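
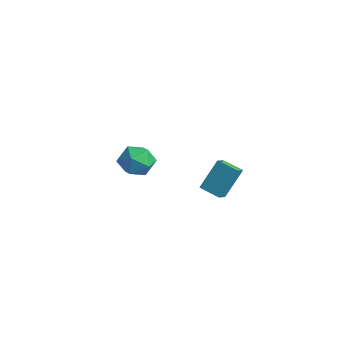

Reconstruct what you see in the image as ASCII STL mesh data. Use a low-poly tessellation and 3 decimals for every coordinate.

solid 
facet normal -0.876 -0.397 0.275
outer loop
vertex 3.256 3.5 2.899
vertex 2.847 4.147 2.531
vertex 3.177 2.409 1.071
endloop
endfacet
facet normal 0.481 -0.762 0.434
outer loop
vertex 4.333 2.933 0.709
vertex 3.256 3.5 2.899
vertex 3.177 2.409 1.071
endloop
endfacet
facet normal -0.876 -0.397 0.275
outer loop
vertex 3.177 2.409 1.071
vertex 2.847 4.147 2.531
vertex 2.768 3.057 0.703
endloop
endfacet
facet normal -0.037 -0.511 -0.859
outer loop
vertex 2.768 3.057 0.703
vertex 4.333 2.933 0.709
vertex 3.177 2.409 1.071
endloop
endfacet
facet normal 0.037 0.512 0.858
outer loop
vertex 3.256 3.5 2.899
vertex 4.003 4.671 2.169
vertex 2.847 4.147 2.531
endloop
endfacet
facet normal 0.481 -0.762 0.434
outer loop
vertex 4.412 4.023 2.537
vertex 3.256 3.5 2.899
vertex 4.333 2.933 0.709
endloop
endfacet
facet normal 0.038 0.511 0.859
outer loop
vertex 4.412 4.023 2.537
vertex 4.003 4.671 2.169
vertex 3.256 3.5 2.899
endloop
endfacet
facet normal -0.481 0.762 -0.434
outer loop
vertex 2.847 4.147 2.531
vertex 4.003 4.671 2.169
vertex 2.768 3.057 0.703
endloop
endfacet
facet normal -0.037 -0.512 -0.858
outer loop
vertex 3.924 3.58 0.341
vertex 4.333 2.933 0.709
vertex 2.768 3.057 0.703
endloop
endfacet
facet normal -0.481 0.762 -0.434
outer loop
vertex 2.768 3.057 0.703
vertex 4.003 4.671 2.169
vertex 3.924 3.58 0.341
endloop
endfacet
facet normal 0.876 0.397 -0.275
outer loop
vertex 3.924 3.58 0.341
vertex 4.412 4.023 2.537
vertex 4.333 2.933 0.709
endloop
endfacet
facet normal 0.876 0.397 -0.275
outer loop
vertex 4.003 4.671 2.169
vertex 4.412 4.023 2.537
vertex 3.924 3.58 0.341
endloop
endfacet
facet normal 0.208 -0.182 0.961
outer loop
vertex -3.358 2.966 0.768
vertex -4.323 2.172 0.826
vertex -3.189 1.755 0.502
endloop
endfacet
facet normal 0.801 -0.020 0.599
outer loop
vertex -3.358 2.966 0.768
vertex -3.189 1.755 0.502
vertex -2.641 2.633 -0.202
endloop
endfacet
facet normal 0.713 0.628 0.312
outer loop
vertex -3.358 2.966 0.768
vertex -2.641 2.633 -0.202
vertex -3.437 3.592 -0.312
endloop
endfacet
facet normal 0.066 0.865 0.497
outer loop
vertex -3.358 2.966 0.768
vertex -3.437 3.592 -0.312
vertex -4.476 3.307 0.323
endloop
endfacet
facet normal -0.246 0.365 0.898
outer loop
vertex -3.358 2.966 0.768
vertex -4.476 3.307 0.323
vertex -4.323 2.172 0.826
endloop
endfacet
facet normal 0.869 -0.490 0.065
outer loop
vertex -2.641 2.633 -0.202
vertex -3.189 1.755 0.502
vertex -3.164 1.633 -0.743
endloop
endfacet
facet normal -0.090 -0.753 0.652
outer loop
vertex -3.189 1.755 0.502
vertex -4.323 2.172 0.826
vertex -4.203 1.348 -0.108
endloop
endfacet
facet normal -0.824 0.133 0.551
outer loop
vertex -4.323 2.172 0.826
vertex -4.476 3.307 0.323
vertex -4.999 2.307 -0.218
endloop
endfacet
facet normal -0.319 0.943 -0.099
outer loop
vertex -4.476 3.307 0.323
vertex -3.437 3.592 -0.312
vertex -4.451 3.185 -0.922
endloop
endfacet
facet normal 0.728 0.558 -0.399
outer loop
vertex -3.437 3.592 -0.312
vertex -2.641 2.633 -0.202
vertex -3.317 2.768 -1.246
endloop
endfacet
facet normal -0.066 -0.865 -0.497
outer loop
vertex -4.282 1.974 -1.188
vertex -3.164 1.633 -0.743
vertex -4.203 1.348 -0.108
endloop
endfacet
facet normal -0.713 -0.628 -0.312
outer loop
vertex -4.282 1.974 -1.188
vertex -4.203 1.348 -0.108
vertex -4.999 2.307 -0.218
endloop
endfacet
facet normal -0.801 0.020 -0.599
outer loop
vertex -4.282 1.974 -1.188
vertex -4.999 2.307 -0.218
vertex -4.451 3.185 -0.922
endloop
endfacet
facet normal -0.208 0.182 -0.961
outer loop
vertex -4.282 1.974 -1.188
vertex -4.451 3.185 -0.922
vertex -3.317 2.768 -1.246
endloop
endfacet
facet normal 0.246 -0.365 -0.898
outer loop
vertex -4.282 1.974 -1.188
vertex -3.317 2.768 -1.246
vertex -3.164 1.633 -0.743
endloop
endfacet
facet normal 0.319 -0.943 0.099
outer loop
vertex -4.203 1.348 -0.108
vertex -3.164 1.633 -0.743
vertex -3.189 1.755 0.502
endloop
endfacet
facet normal -0.728 -0.558 0.399
outer loop
vertex -4.999 2.307 -0.218
vertex -4.203 1.348 -0.108
vertex -4.323 2.172 0.826
endloop
endfacet
facet normal -0.869 0.490 -0.065
outer loop
vertex -4.451 3.185 -0.922
vertex -4.999 2.307 -0.218
vertex -4.476 3.307 0.323
endloop
endfacet
facet normal 0.090 0.753 -0.652
outer loop
vertex -3.317 2.768 -1.246
vertex -4.451 3.185 -0.922
vertex -3.437 3.592 -0.312
endloop
endfacet
facet normal 0.824 -0.133 -0.551
outer loop
vertex -3.164 1.633 -0.743
vertex -3.317 2.768 -1.246
vertex -2.641 2.633 -0.202
endloop
endfacet

endsolid


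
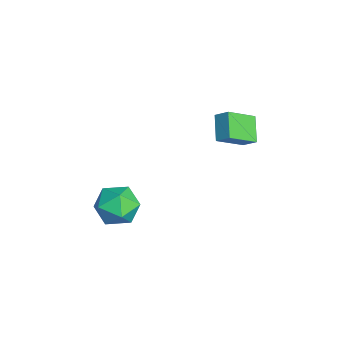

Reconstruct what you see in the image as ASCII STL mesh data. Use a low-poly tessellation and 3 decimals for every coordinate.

solid 
facet normal 0.026 0.645 0.763
outer loop
vertex 1.709 -2.856 -1.139
vertex 0.63 -3.272 -0.751
vertex 1.662 -3.786 -0.351
endloop
endfacet
facet normal 0.685 0.451 0.573
outer loop
vertex 1.709 -2.856 -1.139
vertex 1.662 -3.786 -0.351
vertex 2.454 -3.812 -1.278
endloop
endfacet
facet normal 0.775 0.621 -0.115
outer loop
vertex 1.709 -2.856 -1.139
vertex 2.454 -3.812 -1.278
vertex 1.912 -3.315 -2.251
endloop
endfacet
facet normal 0.172 0.921 -0.349
outer loop
vertex 1.709 -2.856 -1.139
vertex 1.912 -3.315 -2.251
vertex 0.785 -2.981 -1.925
endloop
endfacet
facet normal -0.292 0.937 0.194
outer loop
vertex 1.709 -2.856 -1.139
vertex 0.785 -2.981 -1.925
vertex 0.63 -3.272 -0.751
endloop
endfacet
facet normal 0.731 -0.259 0.632
outer loop
vertex 2.454 -3.812 -1.278
vertex 1.662 -3.786 -0.351
vertex 1.835 -4.819 -0.975
endloop
endfacet
facet normal -0.336 0.057 0.940
outer loop
vertex 1.662 -3.786 -0.351
vertex 0.63 -3.272 -0.751
vertex 0.708 -4.485 -0.649
endloop
endfacet
facet normal -0.849 0.528 0.019
outer loop
vertex 0.63 -3.272 -0.751
vertex 0.785 -2.981 -1.925
vertex 0.166 -3.988 -1.622
endloop
endfacet
facet normal -0.100 0.502 -0.859
outer loop
vertex 0.785 -2.981 -1.925
vertex 1.912 -3.315 -2.251
vertex 0.958 -4.014 -2.549
endloop
endfacet
facet normal 0.877 0.016 -0.480
outer loop
vertex 1.912 -3.315 -2.251
vertex 2.454 -3.812 -1.278
vertex 1.99 -4.528 -2.149
endloop
endfacet
facet normal -0.172 -0.921 0.349
outer loop
vertex 0.911 -4.944 -1.761
vertex 1.835 -4.819 -0.975
vertex 0.708 -4.485 -0.649
endloop
endfacet
facet normal -0.775 -0.621 0.115
outer loop
vertex 0.911 -4.944 -1.761
vertex 0.708 -4.485 -0.649
vertex 0.166 -3.988 -1.622
endloop
endfacet
facet normal -0.685 -0.451 -0.573
outer loop
vertex 0.911 -4.944 -1.761
vertex 0.166 -3.988 -1.622
vertex 0.958 -4.014 -2.549
endloop
endfacet
facet normal -0.026 -0.645 -0.763
outer loop
vertex 0.911 -4.944 -1.761
vertex 0.958 -4.014 -2.549
vertex 1.99 -4.528 -2.149
endloop
endfacet
facet normal 0.292 -0.937 -0.194
outer loop
vertex 0.911 -4.944 -1.761
vertex 1.99 -4.528 -2.149
vertex 1.835 -4.819 -0.975
endloop
endfacet
facet normal 0.100 -0.502 0.859
outer loop
vertex 0.708 -4.485 -0.649
vertex 1.835 -4.819 -0.975
vertex 1.662 -3.786 -0.351
endloop
endfacet
facet normal -0.877 -0.016 0.480
outer loop
vertex 0.166 -3.988 -1.622
vertex 0.708 -4.485 -0.649
vertex 0.63 -3.272 -0.751
endloop
endfacet
facet normal -0.731 0.259 -0.632
outer loop
vertex 0.958 -4.014 -2.549
vertex 0.166 -3.988 -1.622
vertex 0.785 -2.981 -1.925
endloop
endfacet
facet normal 0.336 -0.057 -0.940
outer loop
vertex 1.99 -4.528 -2.149
vertex 0.958 -4.014 -2.549
vertex 1.912 -3.315 -2.251
endloop
endfacet
facet normal 0.849 -0.528 -0.019
outer loop
vertex 1.835 -4.819 -0.975
vertex 1.99 -4.528 -2.149
vertex 2.454 -3.812 -1.278
endloop
endfacet
facet normal -0.506 -0.613 -0.607
outer loop
vertex -0.211 0.872 3.304
vertex -0.748 2.239 2.372
vertex 0.973 0.749 2.441
endloop
endfacet
facet normal 0.309 -0.786 0.536
outer loop
vertex 1.428 1.301 2.988
vertex -0.211 0.872 3.304
vertex 0.973 0.749 2.441
endloop
endfacet
facet normal -0.506 -0.612 -0.608
outer loop
vertex 0.973 0.749 2.441
vertex -0.748 2.239 2.372
vertex 0.436 2.117 1.51
endloop
endfacet
facet normal 0.806 -0.083 -0.587
outer loop
vertex 0.436 2.117 1.51
vertex 1.428 1.301 2.988
vertex 0.973 0.749 2.441
endloop
endfacet
facet normal -0.806 0.083 0.586
outer loop
vertex -0.211 0.872 3.304
vertex -0.293 2.791 2.919
vertex -0.748 2.239 2.372
endloop
endfacet
facet normal 0.309 -0.786 0.536
outer loop
vertex 0.244 1.423 3.85
vertex -0.211 0.872 3.304
vertex 1.428 1.301 2.988
endloop
endfacet
facet normal -0.805 0.083 0.587
outer loop
vertex 0.244 1.423 3.85
vertex -0.293 2.791 2.919
vertex -0.211 0.872 3.304
endloop
endfacet
facet normal -0.309 0.786 -0.536
outer loop
vertex -0.748 2.239 2.372
vertex -0.293 2.791 2.919
vertex 0.436 2.117 1.51
endloop
endfacet
facet normal 0.805 -0.084 -0.587
outer loop
vertex 0.891 2.668 2.056
vertex 1.428 1.301 2.988
vertex 0.436 2.117 1.51
endloop
endfacet
facet normal -0.309 0.786 -0.536
outer loop
vertex 0.436 2.117 1.51
vertex -0.293 2.791 2.919
vertex 0.891 2.668 2.056
endloop
endfacet
facet normal 0.505 0.613 0.608
outer loop
vertex 0.891 2.668 2.056
vertex 0.244 1.423 3.85
vertex 1.428 1.301 2.988
endloop
endfacet
facet normal 0.506 0.612 0.607
outer loop
vertex -0.293 2.791 2.919
vertex 0.244 1.423 3.85
vertex 0.891 2.668 2.056
endloop
endfacet

endsolid


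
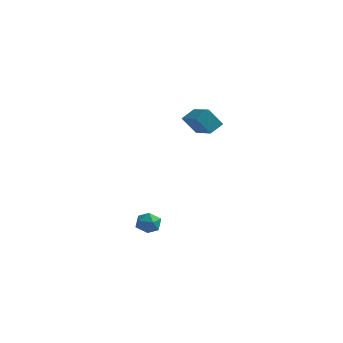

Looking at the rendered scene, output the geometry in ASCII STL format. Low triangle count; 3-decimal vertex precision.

solid 
facet normal -0.981 0.126 -0.149
outer loop
vertex 2.734 -2.513 -0.849
vertex 2.648 -3.148 -0.821
vertex 2.612 -2.795 -0.286
endloop
endfacet
facet normal -0.700 0.687 0.193
outer loop
vertex 2.734 -2.513 -0.849
vertex 2.612 -2.795 -0.286
vertex 3.055 -2.333 -0.324
endloop
endfacet
facet normal -0.183 0.959 -0.217
outer loop
vertex 2.734 -2.513 -0.849
vertex 3.055 -2.333 -0.324
vertex 3.365 -2.4 -0.881
endloop
endfacet
facet normal -0.143 0.568 -0.811
outer loop
vertex 2.734 -2.513 -0.849
vertex 3.365 -2.4 -0.881
vertex 3.113 -2.903 -1.189
endloop
endfacet
facet normal -0.637 0.052 -0.769
outer loop
vertex 2.734 -2.513 -0.849
vertex 3.113 -2.903 -1.189
vertex 2.648 -3.148 -0.821
endloop
endfacet
facet normal -0.402 0.451 0.797
outer loop
vertex 3.055 -2.333 -0.324
vertex 2.612 -2.795 -0.286
vertex 3.167 -2.857 0.029
endloop
endfacet
facet normal -0.856 -0.456 0.243
outer loop
vertex 2.612 -2.795 -0.286
vertex 2.648 -3.148 -0.821
vertex 2.915 -3.36 -0.279
endloop
endfacet
facet normal -0.298 -0.576 -0.761
outer loop
vertex 2.648 -3.148 -0.821
vertex 3.113 -2.903 -1.189
vertex 3.225 -3.427 -0.836
endloop
endfacet
facet normal 0.499 0.257 -0.828
outer loop
vertex 3.113 -2.903 -1.189
vertex 3.365 -2.4 -0.881
vertex 3.668 -2.965 -0.874
endloop
endfacet
facet normal 0.434 0.891 0.135
outer loop
vertex 3.365 -2.4 -0.881
vertex 3.055 -2.333 -0.324
vertex 3.632 -2.612 -0.339
endloop
endfacet
facet normal 0.143 -0.568 0.811
outer loop
vertex 3.546 -3.247 -0.311
vertex 3.167 -2.857 0.029
vertex 2.915 -3.36 -0.279
endloop
endfacet
facet normal 0.183 -0.959 0.217
outer loop
vertex 3.546 -3.247 -0.311
vertex 2.915 -3.36 -0.279
vertex 3.225 -3.427 -0.836
endloop
endfacet
facet normal 0.700 -0.687 -0.193
outer loop
vertex 3.546 -3.247 -0.311
vertex 3.225 -3.427 -0.836
vertex 3.668 -2.965 -0.874
endloop
endfacet
facet normal 0.981 -0.126 0.149
outer loop
vertex 3.546 -3.247 -0.311
vertex 3.668 -2.965 -0.874
vertex 3.632 -2.612 -0.339
endloop
endfacet
facet normal 0.637 -0.052 0.769
outer loop
vertex 3.546 -3.247 -0.311
vertex 3.632 -2.612 -0.339
vertex 3.167 -2.857 0.029
endloop
endfacet
facet normal -0.499 -0.257 0.828
outer loop
vertex 2.915 -3.36 -0.279
vertex 3.167 -2.857 0.029
vertex 2.612 -2.795 -0.286
endloop
endfacet
facet normal -0.434 -0.891 -0.135
outer loop
vertex 3.225 -3.427 -0.836
vertex 2.915 -3.36 -0.279
vertex 2.648 -3.148 -0.821
endloop
endfacet
facet normal 0.402 -0.451 -0.797
outer loop
vertex 3.668 -2.965 -0.874
vertex 3.225 -3.427 -0.836
vertex 3.113 -2.903 -1.189
endloop
endfacet
facet normal 0.856 0.456 -0.243
outer loop
vertex 3.632 -2.612 -0.339
vertex 3.668 -2.965 -0.874
vertex 3.365 -2.4 -0.881
endloop
endfacet
facet normal 0.298 0.576 0.761
outer loop
vertex 3.167 -2.857 0.029
vertex 3.632 -2.612 -0.339
vertex 3.055 -2.333 -0.324
endloop
endfacet
facet normal -0.533 -0.247 0.809
outer loop
vertex 3.403 2.926 4.273
vertex 2.269 3.82 3.799
vertex 3.068 2.28 3.855
endloop
endfacet
facet normal 0.746 -0.589 0.312
outer loop
vertex 3.671 2.56 2.941
vertex 3.403 2.926 4.273
vertex 3.068 2.28 3.855
endloop
endfacet
facet normal -0.534 -0.248 0.809
outer loop
vertex 3.068 2.28 3.855
vertex 2.269 3.82 3.799
vertex 1.934 3.174 3.38
endloop
endfacet
facet normal -0.398 -0.770 -0.499
outer loop
vertex 1.934 3.174 3.38
vertex 3.671 2.56 2.941
vertex 3.068 2.28 3.855
endloop
endfacet
facet normal 0.398 0.770 0.499
outer loop
vertex 3.403 2.926 4.273
vertex 2.872 4.1 2.885
vertex 2.269 3.82 3.799
endloop
endfacet
facet normal 0.746 -0.589 0.312
outer loop
vertex 4.006 3.206 3.36
vertex 3.403 2.926 4.273
vertex 3.671 2.56 2.941
endloop
endfacet
facet normal 0.398 0.770 0.499
outer loop
vertex 4.006 3.206 3.36
vertex 2.872 4.1 2.885
vertex 3.403 2.926 4.273
endloop
endfacet
facet normal -0.746 0.589 -0.312
outer loop
vertex 2.269 3.82 3.799
vertex 2.872 4.1 2.885
vertex 1.934 3.174 3.38
endloop
endfacet
facet normal -0.398 -0.770 -0.499
outer loop
vertex 2.537 3.454 2.467
vertex 3.671 2.56 2.941
vertex 1.934 3.174 3.38
endloop
endfacet
facet normal -0.746 0.589 -0.312
outer loop
vertex 1.934 3.174 3.38
vertex 2.872 4.1 2.885
vertex 2.537 3.454 2.467
endloop
endfacet
facet normal 0.533 0.248 -0.809
outer loop
vertex 2.537 3.454 2.467
vertex 4.006 3.206 3.36
vertex 3.671 2.56 2.941
endloop
endfacet
facet normal 0.533 0.247 -0.809
outer loop
vertex 2.872 4.1 2.885
vertex 4.006 3.206 3.36
vertex 2.537 3.454 2.467
endloop
endfacet

endsolid


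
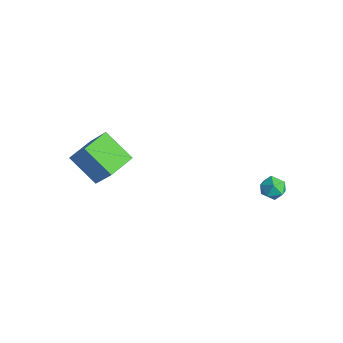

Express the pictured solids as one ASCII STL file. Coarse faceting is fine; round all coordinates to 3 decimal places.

solid 
facet normal -0.580 -0.115 -0.806
outer loop
vertex -4.546 -4.472 -0.506
vertex -5.065 -3.032 -0.338
vertex -3.085 -3.812 -1.651
endloop
endfacet
facet normal 0.337 -0.935 -0.109
outer loop
vertex -1.855 -3.568 0.058
vertex -4.546 -4.472 -0.506
vertex -3.085 -3.812 -1.651
endloop
endfacet
facet normal -0.580 -0.116 -0.806
outer loop
vertex -3.085 -3.812 -1.651
vertex -5.065 -3.032 -0.338
vertex -3.604 -2.372 -1.484
endloop
endfacet
facet normal 0.742 0.335 -0.581
outer loop
vertex -3.604 -2.372 -1.484
vertex -1.855 -3.568 0.058
vertex -3.085 -3.812 -1.651
endloop
endfacet
facet normal -0.741 -0.335 0.581
outer loop
vertex -4.546 -4.472 -0.506
vertex -3.835 -2.788 1.371
vertex -5.065 -3.032 -0.338
endloop
endfacet
facet normal 0.337 -0.935 -0.109
outer loop
vertex -3.316 -4.228 1.204
vertex -4.546 -4.472 -0.506
vertex -1.855 -3.568 0.058
endloop
endfacet
facet normal -0.742 -0.335 0.581
outer loop
vertex -3.316 -4.228 1.204
vertex -3.835 -2.788 1.371
vertex -4.546 -4.472 -0.506
endloop
endfacet
facet normal -0.337 0.935 0.109
outer loop
vertex -5.065 -3.032 -0.338
vertex -3.835 -2.788 1.371
vertex -3.604 -2.372 -1.484
endloop
endfacet
facet normal 0.742 0.335 -0.581
outer loop
vertex -2.374 -2.128 0.226
vertex -1.855 -3.568 0.058
vertex -3.604 -2.372 -1.484
endloop
endfacet
facet normal -0.337 0.935 0.109
outer loop
vertex -3.604 -2.372 -1.484
vertex -3.835 -2.788 1.371
vertex -2.374 -2.128 0.226
endloop
endfacet
facet normal 0.580 0.115 0.806
outer loop
vertex -2.374 -2.128 0.226
vertex -3.316 -4.228 1.204
vertex -1.855 -3.568 0.058
endloop
endfacet
facet normal 0.580 0.115 0.806
outer loop
vertex -3.835 -2.788 1.371
vertex -3.316 -4.228 1.204
vertex -2.374 -2.128 0.226
endloop
endfacet
facet normal -0.869 0.347 0.352
outer loop
vertex 1.948 3.502 -0.556
vertex 1.658 2.828 -0.608
vertex 1.993 3.037 0.013
endloop
endfacet
facet normal -0.322 0.721 0.614
outer loop
vertex 1.948 3.502 -0.556
vertex 1.993 3.037 0.013
vertex 2.573 3.452 -0.17
endloop
endfacet
facet normal 0.039 0.997 0.066
outer loop
vertex 1.948 3.502 -0.556
vertex 2.573 3.452 -0.17
vertex 2.596 3.5 -0.904
endloop
endfacet
facet normal -0.285 0.795 -0.536
outer loop
vertex 1.948 3.502 -0.556
vertex 2.596 3.5 -0.904
vertex 2.03 3.114 -1.175
endloop
endfacet
facet normal -0.847 0.392 -0.358
outer loop
vertex 1.948 3.502 -0.556
vertex 2.03 3.114 -1.175
vertex 1.658 2.828 -0.608
endloop
endfacet
facet normal 0.112 0.266 0.957
outer loop
vertex 2.573 3.452 -0.17
vertex 1.993 3.037 0.013
vertex 2.67 2.746 0.015
endloop
endfacet
facet normal -0.776 -0.339 0.532
outer loop
vertex 1.993 3.037 0.013
vertex 1.658 2.828 -0.608
vertex 2.104 2.36 -0.256
endloop
endfacet
facet normal -0.740 -0.264 -0.619
outer loop
vertex 1.658 2.828 -0.608
vertex 2.03 3.114 -1.175
vertex 2.127 2.408 -0.99
endloop
endfacet
facet normal 0.169 0.388 -0.906
outer loop
vertex 2.03 3.114 -1.175
vertex 2.596 3.5 -0.904
vertex 2.707 2.823 -1.173
endloop
endfacet
facet normal 0.696 0.715 0.069
outer loop
vertex 2.596 3.5 -0.904
vertex 2.573 3.452 -0.17
vertex 3.042 3.032 -0.552
endloop
endfacet
facet normal 0.285 -0.795 0.536
outer loop
vertex 2.752 2.358 -0.604
vertex 2.67 2.746 0.015
vertex 2.104 2.36 -0.256
endloop
endfacet
facet normal -0.039 -0.997 -0.066
outer loop
vertex 2.752 2.358 -0.604
vertex 2.104 2.36 -0.256
vertex 2.127 2.408 -0.99
endloop
endfacet
facet normal 0.322 -0.721 -0.614
outer loop
vertex 2.752 2.358 -0.604
vertex 2.127 2.408 -0.99
vertex 2.707 2.823 -1.173
endloop
endfacet
facet normal 0.869 -0.347 -0.352
outer loop
vertex 2.752 2.358 -0.604
vertex 2.707 2.823 -1.173
vertex 3.042 3.032 -0.552
endloop
endfacet
facet normal 0.847 -0.392 0.358
outer loop
vertex 2.752 2.358 -0.604
vertex 3.042 3.032 -0.552
vertex 2.67 2.746 0.015
endloop
endfacet
facet normal -0.169 -0.388 0.906
outer loop
vertex 2.104 2.36 -0.256
vertex 2.67 2.746 0.015
vertex 1.993 3.037 0.013
endloop
endfacet
facet normal -0.696 -0.715 -0.069
outer loop
vertex 2.127 2.408 -0.99
vertex 2.104 2.36 -0.256
vertex 1.658 2.828 -0.608
endloop
endfacet
facet normal -0.112 -0.266 -0.957
outer loop
vertex 2.707 2.823 -1.173
vertex 2.127 2.408 -0.99
vertex 2.03 3.114 -1.175
endloop
endfacet
facet normal 0.776 0.339 -0.532
outer loop
vertex 3.042 3.032 -0.552
vertex 2.707 2.823 -1.173
vertex 2.596 3.5 -0.904
endloop
endfacet
facet normal 0.740 0.264 0.619
outer loop
vertex 2.67 2.746 0.015
vertex 3.042 3.032 -0.552
vertex 2.573 3.452 -0.17
endloop
endfacet

endsolid


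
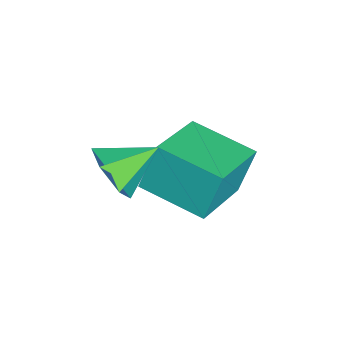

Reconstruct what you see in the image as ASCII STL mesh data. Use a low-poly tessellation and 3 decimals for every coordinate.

solid 
facet normal 0.239 -0.854 -0.463
outer loop
vertex -2.465 2.33 0.179
vertex -2.833 1.959 0.674
vertex -3.164 2.19 0.077
endloop
endfacet
facet normal -0.086 0.832 -0.549
outer loop
vertex -2.465 2.33 0.179
vertex -3.164 2.19 0.077
vertex -3.107 2.941 1.206
endloop
endfacet
facet normal 0.237 -0.854 -0.462
outer loop
vertex -3.164 2.19 0.077
vertex -2.833 1.959 0.674
vertex -3.532 1.82 0.572
endloop
endfacet
facet normal -0.839 0.472 -0.271
outer loop
vertex -3.164 2.19 0.077
vertex -3.532 1.82 0.572
vertex -3.107 2.941 1.206
endloop
endfacet
facet normal 0.237 -0.854 -0.463
outer loop
vertex -3.532 1.82 0.572
vertex -2.833 1.959 0.674
vertex -3.202 1.588 1.169
endloop
endfacet
facet normal -0.866 0.047 0.497
outer loop
vertex -3.532 1.82 0.572
vertex -3.202 1.588 1.169
vertex -3.107 2.941 1.206
endloop
endfacet
facet normal 0.238 -0.854 -0.463
outer loop
vertex -3.202 1.588 1.169
vertex -2.833 1.959 0.674
vertex -2.503 1.728 1.27
endloop
endfacet
facet normal -0.140 -0.017 0.990
outer loop
vertex -3.202 1.588 1.169
vertex -2.503 1.728 1.27
vertex -3.107 2.941 1.206
endloop
endfacet
facet normal 0.237 -0.855 -0.462
outer loop
vertex -2.503 1.728 1.27
vertex -2.833 1.959 0.674
vertex -2.134 2.098 0.775
endloop
endfacet
facet normal 0.612 0.343 0.713
outer loop
vertex -2.503 1.728 1.27
vertex -2.134 2.098 0.775
vertex -3.107 2.941 1.206
endloop
endfacet
facet normal 0.237 -0.854 -0.464
outer loop
vertex -2.134 2.098 0.775
vertex -2.833 1.959 0.674
vertex -2.465 2.33 0.179
endloop
endfacet
facet normal 0.639 0.767 -0.057
outer loop
vertex -2.134 2.098 0.775
vertex -2.465 2.33 0.179
vertex -3.107 2.941 1.206
endloop
endfacet
facet normal -0.803 0.475 -0.360
outer loop
vertex -4.945 3.774 0.159
vertex -4.064 5.058 -0.111
vertex -4.693 3.372 -0.933
endloop
endfacet
facet normal -0.557 -0.813 0.171
outer loop
vertex -3.256 2.522 -0.289
vertex -4.945 3.774 0.159
vertex -4.693 3.372 -0.933
endloop
endfacet
facet normal -0.803 0.475 -0.359
outer loop
vertex -4.693 3.372 -0.933
vertex -4.064 5.058 -0.111
vertex -3.813 4.656 -1.203
endloop
endfacet
facet normal 0.211 -0.338 -0.917
outer loop
vertex -3.813 4.656 -1.203
vertex -3.256 2.522 -0.289
vertex -4.693 3.372 -0.933
endloop
endfacet
facet normal -0.211 0.338 0.917
outer loop
vertex -4.945 3.774 0.159
vertex -2.627 4.208 0.533
vertex -4.064 5.058 -0.111
endloop
endfacet
facet normal -0.557 -0.813 0.171
outer loop
vertex -3.507 2.924 0.803
vertex -4.945 3.774 0.159
vertex -3.256 2.522 -0.289
endloop
endfacet
facet normal -0.211 0.338 0.917
outer loop
vertex -3.507 2.924 0.803
vertex -2.627 4.208 0.533
vertex -4.945 3.774 0.159
endloop
endfacet
facet normal 0.557 0.813 -0.171
outer loop
vertex -4.064 5.058 -0.111
vertex -2.627 4.208 0.533
vertex -3.813 4.656 -1.203
endloop
endfacet
facet normal 0.211 -0.338 -0.917
outer loop
vertex -2.375 3.806 -0.559
vertex -3.256 2.522 -0.289
vertex -3.813 4.656 -1.203
endloop
endfacet
facet normal 0.557 0.813 -0.171
outer loop
vertex -3.813 4.656 -1.203
vertex -2.627 4.208 0.533
vertex -2.375 3.806 -0.559
endloop
endfacet
facet normal 0.803 -0.475 0.360
outer loop
vertex -2.375 3.806 -0.559
vertex -3.507 2.924 0.803
vertex -3.256 2.522 -0.289
endloop
endfacet
facet normal 0.803 -0.475 0.360
outer loop
vertex -2.627 4.208 0.533
vertex -3.507 2.924 0.803
vertex -2.375 3.806 -0.559
endloop
endfacet

endsolid


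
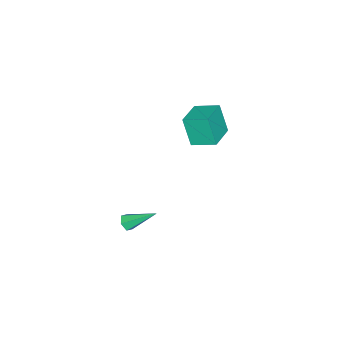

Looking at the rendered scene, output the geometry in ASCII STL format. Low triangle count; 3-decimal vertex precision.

solid 
facet normal -0.982 -0.081 -0.168
outer loop
vertex -4.101 2.813 3.81
vertex -4.302 4.225 4.305
vertex -3.858 3.453 2.081
endloop
endfacet
facet normal 0.133 -0.935 -0.328
outer loop
vertex -2.138 3.595 2.375
vertex -4.101 2.813 3.81
vertex -3.858 3.453 2.081
endloop
endfacet
facet normal -0.982 -0.080 -0.168
outer loop
vertex -3.858 3.453 2.081
vertex -4.302 4.225 4.305
vertex -4.058 4.866 2.576
endloop
endfacet
facet normal 0.131 0.344 -0.930
outer loop
vertex -4.058 4.866 2.576
vertex -2.138 3.595 2.375
vertex -3.858 3.453 2.081
endloop
endfacet
facet normal -0.130 -0.344 0.930
outer loop
vertex -4.101 2.813 3.81
vertex -2.582 4.367 4.599
vertex -4.302 4.225 4.305
endloop
endfacet
facet normal 0.133 -0.935 -0.328
outer loop
vertex -2.382 2.954 4.104
vertex -4.101 2.813 3.81
vertex -2.138 3.595 2.375
endloop
endfacet
facet normal -0.131 -0.344 0.930
outer loop
vertex -2.382 2.954 4.104
vertex -2.582 4.367 4.599
vertex -4.101 2.813 3.81
endloop
endfacet
facet normal -0.133 0.935 0.328
outer loop
vertex -4.302 4.225 4.305
vertex -2.582 4.367 4.599
vertex -4.058 4.866 2.576
endloop
endfacet
facet normal 0.131 0.345 -0.930
outer loop
vertex -2.339 5.007 2.87
vertex -2.138 3.595 2.375
vertex -4.058 4.866 2.576
endloop
endfacet
facet normal -0.133 0.935 0.328
outer loop
vertex -4.058 4.866 2.576
vertex -2.582 4.367 4.599
vertex -2.339 5.007 2.87
endloop
endfacet
facet normal 0.982 0.081 0.169
outer loop
vertex -2.339 5.007 2.87
vertex -2.382 2.954 4.104
vertex -2.138 3.595 2.375
endloop
endfacet
facet normal 0.983 0.080 0.168
outer loop
vertex -2.582 4.367 4.599
vertex -2.382 2.954 4.104
vertex -2.339 5.007 2.87
endloop
endfacet
facet normal 0.202 -0.783 -0.588
outer loop
vertex 4.524 2.914 1.197
vertex 4.067 3.002 0.923
vertex 4.526 3.239 0.765
endloop
endfacet
facet normal 0.906 0.336 0.257
outer loop
vertex 4.524 2.914 1.197
vertex 4.526 3.239 0.765
vertex 3.673 4.538 2.077
endloop
endfacet
facet normal 0.201 -0.783 -0.589
outer loop
vertex 4.526 3.239 0.765
vertex 4.067 3.002 0.923
vertex 4.069 3.327 0.492
endloop
endfacet
facet normal 0.432 0.765 -0.477
outer loop
vertex 4.526 3.239 0.765
vertex 4.069 3.327 0.492
vertex 3.673 4.538 2.077
endloop
endfacet
facet normal 0.201 -0.783 -0.589
outer loop
vertex 4.069 3.327 0.492
vertex 4.067 3.002 0.923
vertex 3.61 3.09 0.65
endloop
endfacet
facet normal -0.521 0.611 -0.597
outer loop
vertex 4.069 3.327 0.492
vertex 3.61 3.09 0.65
vertex 3.673 4.538 2.077
endloop
endfacet
facet normal 0.200 -0.784 -0.587
outer loop
vertex 3.61 3.09 0.65
vertex 4.067 3.002 0.923
vertex 3.608 2.766 1.082
endloop
endfacet
facet normal -0.999 0.028 0.016
outer loop
vertex 3.61 3.09 0.65
vertex 3.608 2.766 1.082
vertex 3.673 4.538 2.077
endloop
endfacet
facet normal 0.200 -0.784 -0.587
outer loop
vertex 3.608 2.766 1.082
vertex 4.067 3.002 0.923
vertex 4.065 2.678 1.355
endloop
endfacet
facet normal -0.525 -0.402 0.750
outer loop
vertex 3.608 2.766 1.082
vertex 4.065 2.678 1.355
vertex 3.673 4.538 2.077
endloop
endfacet
facet normal 0.201 -0.784 -0.587
outer loop
vertex 4.065 2.678 1.355
vertex 4.067 3.002 0.923
vertex 4.524 2.914 1.197
endloop
endfacet
facet normal 0.427 -0.248 0.870
outer loop
vertex 4.065 2.678 1.355
vertex 4.524 2.914 1.197
vertex 3.673 4.538 2.077
endloop
endfacet

endsolid


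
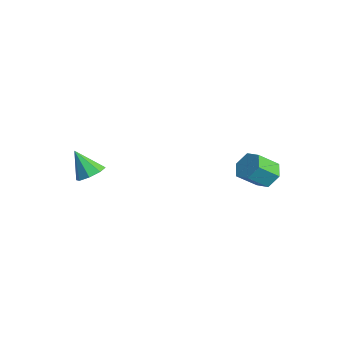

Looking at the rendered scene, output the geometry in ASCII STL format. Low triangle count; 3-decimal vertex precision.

solid 
facet normal 0.017 0.768 -0.640
outer loop
vertex 4.0 4.197 0.071
vertex 3.292 4.531 0.453
vertex 4.085 4.75 0.737
endloop
endfacet
facet normal 0.995 -0.076 -0.064
outer loop
vertex 4.0 4.197 0.071
vertex 4.085 4.75 0.737
vertex 3.975 3.076 1.006
endloop
endfacet
facet normal 0.995 -0.076 -0.064
outer loop
vertex 3.975 3.076 1.006
vertex 4.085 4.75 0.737
vertex 4.06 3.629 1.672
endloop
endfacet
facet normal -0.017 -0.768 0.640
outer loop
vertex 3.975 3.076 1.006
vertex 4.06 3.629 1.672
vertex 3.268 3.409 1.387
endloop
endfacet
facet normal 0.017 0.768 -0.640
outer loop
vertex 4.085 4.75 0.737
vertex 3.292 4.531 0.453
vertex 3.378 5.084 1.119
endloop
endfacet
facet normal 0.583 0.513 0.630
outer loop
vertex 4.085 4.75 0.737
vertex 3.378 5.084 1.119
vertex 4.06 3.629 1.672
endloop
endfacet
facet normal 0.582 0.513 0.631
outer loop
vertex 4.06 3.629 1.672
vertex 3.378 5.084 1.119
vertex 3.353 3.963 2.053
endloop
endfacet
facet normal -0.017 -0.768 0.641
outer loop
vertex 4.06 3.629 1.672
vertex 3.353 3.963 2.053
vertex 3.268 3.409 1.387
endloop
endfacet
facet normal 0.017 0.768 -0.640
outer loop
vertex 3.378 5.084 1.119
vertex 3.292 4.531 0.453
vertex 2.585 4.864 0.834
endloop
endfacet
facet normal -0.413 0.588 0.695
outer loop
vertex 3.378 5.084 1.119
vertex 2.585 4.864 0.834
vertex 3.353 3.963 2.053
endloop
endfacet
facet normal -0.412 0.589 0.695
outer loop
vertex 3.353 3.963 2.053
vertex 2.585 4.864 0.834
vertex 2.56 3.743 1.769
endloop
endfacet
facet normal -0.016 -0.768 0.641
outer loop
vertex 3.353 3.963 2.053
vertex 2.56 3.743 1.769
vertex 3.268 3.409 1.387
endloop
endfacet
facet normal 0.017 0.768 -0.640
outer loop
vertex 2.585 4.864 0.834
vertex 3.292 4.531 0.453
vertex 2.5 4.311 0.168
endloop
endfacet
facet normal -0.995 0.076 0.064
outer loop
vertex 2.585 4.864 0.834
vertex 2.5 4.311 0.168
vertex 2.56 3.743 1.769
endloop
endfacet
facet normal -0.995 0.076 0.064
outer loop
vertex 2.56 3.743 1.769
vertex 2.5 4.311 0.168
vertex 2.475 3.19 1.103
endloop
endfacet
facet normal -0.017 -0.768 0.640
outer loop
vertex 2.56 3.743 1.769
vertex 2.475 3.19 1.103
vertex 3.268 3.409 1.387
endloop
endfacet
facet normal 0.017 0.768 -0.641
outer loop
vertex 2.5 4.311 0.168
vertex 3.292 4.531 0.453
vertex 3.207 3.977 -0.213
endloop
endfacet
facet normal -0.582 -0.513 -0.631
outer loop
vertex 2.5 4.311 0.168
vertex 3.207 3.977 -0.213
vertex 2.475 3.19 1.103
endloop
endfacet
facet normal -0.583 -0.512 -0.631
outer loop
vertex 2.475 3.19 1.103
vertex 3.207 3.977 -0.213
vertex 3.182 2.856 0.721
endloop
endfacet
facet normal -0.017 -0.768 0.640
outer loop
vertex 2.475 3.19 1.103
vertex 3.182 2.856 0.721
vertex 3.268 3.409 1.387
endloop
endfacet
facet normal 0.016 0.768 -0.641
outer loop
vertex 3.207 3.977 -0.213
vertex 3.292 4.531 0.453
vertex 4.0 4.197 0.071
endloop
endfacet
facet normal 0.412 -0.589 -0.695
outer loop
vertex 3.207 3.977 -0.213
vertex 4.0 4.197 0.071
vertex 3.182 2.856 0.721
endloop
endfacet
facet normal 0.413 -0.589 -0.695
outer loop
vertex 3.182 2.856 0.721
vertex 4.0 4.197 0.071
vertex 3.975 3.076 1.006
endloop
endfacet
facet normal -0.017 -0.768 0.640
outer loop
vertex 3.182 2.856 0.721
vertex 3.975 3.076 1.006
vertex 3.268 3.409 1.387
endloop
endfacet
facet normal 0.469 0.327 -0.821
outer loop
vertex -1.935 -2.219 -0.672
vertex -2.592 -2.472 -1.148
vertex -2.384 -1.754 -0.743
endloop
endfacet
facet normal 0.304 0.424 0.853
outer loop
vertex -1.935 -2.219 -0.672
vertex -2.384 -1.754 -0.743
vertex -3.388 -3.028 0.248
endloop
endfacet
facet normal 0.468 0.327 -0.821
outer loop
vertex -2.384 -1.754 -0.743
vertex -2.592 -2.472 -1.148
vertex -2.955 -1.709 -1.051
endloop
endfacet
facet normal -0.286 0.718 0.634
outer loop
vertex -2.384 -1.754 -0.743
vertex -2.955 -1.709 -1.051
vertex -3.388 -3.028 0.248
endloop
endfacet
facet normal 0.468 0.327 -0.821
outer loop
vertex -2.955 -1.709 -1.051
vertex -2.592 -2.472 -1.148
vertex -3.314 -2.111 -1.416
endloop
endfacet
facet normal -0.823 0.512 0.246
outer loop
vertex -2.955 -1.709 -1.051
vertex -3.314 -2.111 -1.416
vertex -3.388 -3.028 0.248
endloop
endfacet
facet normal 0.468 0.326 -0.822
outer loop
vertex -3.314 -2.111 -1.416
vertex -2.592 -2.472 -1.148
vertex -3.25 -2.725 -1.623
endloop
endfacet
facet normal -0.994 -0.075 -0.085
outer loop
vertex -3.314 -2.111 -1.416
vertex -3.25 -2.725 -1.623
vertex -3.388 -3.028 0.248
endloop
endfacet
facet normal 0.467 0.328 -0.821
outer loop
vertex -3.25 -2.725 -1.623
vertex -2.592 -2.472 -1.148
vertex -2.8 -3.19 -1.553
endloop
endfacet
facet normal -0.696 -0.699 -0.164
outer loop
vertex -3.25 -2.725 -1.623
vertex -2.8 -3.19 -1.553
vertex -3.388 -3.028 0.248
endloop
endfacet
facet normal 0.468 0.327 -0.821
outer loop
vertex -2.8 -3.19 -1.553
vertex -2.592 -2.472 -1.148
vertex -2.229 -3.234 -1.245
endloop
endfacet
facet normal -0.106 -0.993 0.055
outer loop
vertex -2.8 -3.19 -1.553
vertex -2.229 -3.234 -1.245
vertex -3.388 -3.028 0.248
endloop
endfacet
facet normal 0.468 0.327 -0.821
outer loop
vertex -2.229 -3.234 -1.245
vertex -2.592 -2.472 -1.148
vertex -1.87 -2.832 -0.88
endloop
endfacet
facet normal 0.431 -0.787 0.443
outer loop
vertex -2.229 -3.234 -1.245
vertex -1.87 -2.832 -0.88
vertex -3.388 -3.028 0.248
endloop
endfacet
facet normal 0.468 0.328 -0.821
outer loop
vertex -1.87 -2.832 -0.88
vertex -2.592 -2.472 -1.148
vertex -1.935 -2.219 -0.672
endloop
endfacet
facet normal 0.601 -0.199 0.774
outer loop
vertex -1.87 -2.832 -0.88
vertex -1.935 -2.219 -0.672
vertex -3.388 -3.028 0.248
endloop
endfacet

endsolid


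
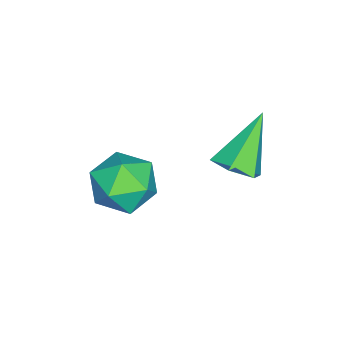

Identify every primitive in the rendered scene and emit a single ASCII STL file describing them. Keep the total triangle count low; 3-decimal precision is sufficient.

solid 
facet normal 0.608 -0.198 -0.769
outer loop
vertex -2.293 2.269 2.826
vertex -2.641 1.686 2.701
vertex -2.833 2.275 2.397
endloop
endfacet
facet normal -0.074 0.992 0.107
outer loop
vertex -2.293 2.269 2.826
vertex -2.833 2.275 2.397
vertex -3.699 2.034 4.039
endloop
endfacet
facet normal 0.608 -0.199 -0.769
outer loop
vertex -2.833 2.275 2.397
vertex -2.641 1.686 2.701
vertex -3.182 1.692 2.272
endloop
endfacet
facet normal -0.777 0.536 -0.331
outer loop
vertex -2.833 2.275 2.397
vertex -3.182 1.692 2.272
vertex -3.699 2.034 4.039
endloop
endfacet
facet normal 0.607 -0.199 -0.769
outer loop
vertex -3.182 1.692 2.272
vertex -2.641 1.686 2.701
vertex -2.989 1.104 2.577
endloop
endfacet
facet normal -0.900 -0.393 -0.187
outer loop
vertex -3.182 1.692 2.272
vertex -2.989 1.104 2.577
vertex -3.699 2.034 4.039
endloop
endfacet
facet normal 0.608 -0.200 -0.768
outer loop
vertex -2.989 1.104 2.577
vertex -2.641 1.686 2.701
vertex -2.449 1.098 3.006
endloop
endfacet
facet normal -0.321 -0.862 0.392
outer loop
vertex -2.989 1.104 2.577
vertex -2.449 1.098 3.006
vertex -3.699 2.034 4.039
endloop
endfacet
facet normal 0.608 -0.200 -0.768
outer loop
vertex -2.449 1.098 3.006
vertex -2.641 1.686 2.701
vertex -2.101 1.681 3.13
endloop
endfacet
facet normal 0.383 -0.405 0.830
outer loop
vertex -2.449 1.098 3.006
vertex -2.101 1.681 3.13
vertex -3.699 2.034 4.039
endloop
endfacet
facet normal 0.609 -0.199 -0.768
outer loop
vertex -2.101 1.681 3.13
vertex -2.641 1.686 2.701
vertex -2.293 2.269 2.826
endloop
endfacet
facet normal 0.506 0.521 0.688
outer loop
vertex -2.101 1.681 3.13
vertex -2.293 2.269 2.826
vertex -3.699 2.034 4.039
endloop
endfacet
facet normal -0.034 0.606 0.795
outer loop
vertex -1.779 -0.276 1.953
vertex -2.714 -0.492 2.078
vertex -2.032 -1.024 2.512
endloop
endfacet
facet normal 0.618 0.326 0.716
outer loop
vertex -1.779 -0.276 1.953
vertex -2.032 -1.024 2.512
vertex -1.284 -1.106 1.904
endloop
endfacet
facet normal 0.859 0.508 0.069
outer loop
vertex -1.779 -0.276 1.953
vertex -1.284 -1.106 1.904
vertex -1.504 -0.624 1.094
endloop
endfacet
facet normal 0.356 0.900 -0.251
outer loop
vertex -1.779 -0.276 1.953
vertex -1.504 -0.624 1.094
vertex -2.387 -0.245 1.202
endloop
endfacet
facet normal -0.195 0.961 0.198
outer loop
vertex -1.779 -0.276 1.953
vertex -2.387 -0.245 1.202
vertex -2.714 -0.492 2.078
endloop
endfacet
facet normal 0.556 -0.385 0.736
outer loop
vertex -1.284 -1.106 1.904
vertex -2.032 -1.024 2.512
vertex -1.913 -1.835 1.998
endloop
endfacet
facet normal -0.498 0.067 0.865
outer loop
vertex -2.032 -1.024 2.512
vertex -2.714 -0.492 2.078
vertex -2.796 -1.456 2.106
endloop
endfacet
facet normal -0.760 0.642 -0.102
outer loop
vertex -2.714 -0.492 2.078
vertex -2.387 -0.245 1.202
vertex -3.016 -0.974 1.296
endloop
endfacet
facet normal 0.132 0.544 -0.828
outer loop
vertex -2.387 -0.245 1.202
vertex -1.504 -0.624 1.094
vertex -2.268 -1.056 0.688
endloop
endfacet
facet normal 0.946 -0.090 -0.310
outer loop
vertex -1.504 -0.624 1.094
vertex -1.284 -1.106 1.904
vertex -1.586 -1.588 1.122
endloop
endfacet
facet normal -0.356 -0.900 0.251
outer loop
vertex -2.521 -1.804 1.247
vertex -1.913 -1.835 1.998
vertex -2.796 -1.456 2.106
endloop
endfacet
facet normal -0.859 -0.508 -0.069
outer loop
vertex -2.521 -1.804 1.247
vertex -2.796 -1.456 2.106
vertex -3.016 -0.974 1.296
endloop
endfacet
facet normal -0.618 -0.326 -0.716
outer loop
vertex -2.521 -1.804 1.247
vertex -3.016 -0.974 1.296
vertex -2.268 -1.056 0.688
endloop
endfacet
facet normal 0.034 -0.606 -0.795
outer loop
vertex -2.521 -1.804 1.247
vertex -2.268 -1.056 0.688
vertex -1.586 -1.588 1.122
endloop
endfacet
facet normal 0.195 -0.961 -0.198
outer loop
vertex -2.521 -1.804 1.247
vertex -1.586 -1.588 1.122
vertex -1.913 -1.835 1.998
endloop
endfacet
facet normal -0.132 -0.544 0.828
outer loop
vertex -2.796 -1.456 2.106
vertex -1.913 -1.835 1.998
vertex -2.032 -1.024 2.512
endloop
endfacet
facet normal -0.946 0.090 0.310
outer loop
vertex -3.016 -0.974 1.296
vertex -2.796 -1.456 2.106
vertex -2.714 -0.492 2.078
endloop
endfacet
facet normal -0.556 0.385 -0.736
outer loop
vertex -2.268 -1.056 0.688
vertex -3.016 -0.974 1.296
vertex -2.387 -0.245 1.202
endloop
endfacet
facet normal 0.498 -0.067 -0.865
outer loop
vertex -1.586 -1.588 1.122
vertex -2.268 -1.056 0.688
vertex -1.504 -0.624 1.094
endloop
endfacet
facet normal 0.760 -0.642 0.102
outer loop
vertex -1.913 -1.835 1.998
vertex -1.586 -1.588 1.122
vertex -1.284 -1.106 1.904
endloop
endfacet

endsolid


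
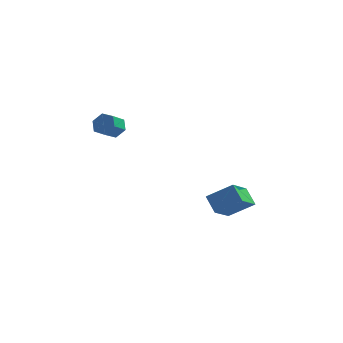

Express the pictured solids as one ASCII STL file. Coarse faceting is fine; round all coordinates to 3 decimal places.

solid 
facet normal -0.555 0.444 0.703
outer loop
vertex 3.716 2.829 -2.468
vertex 3.984 4.559 -3.35
vertex 2.149 2.535 -3.52
endloop
endfacet
facet normal -0.137 -0.882 0.450
outer loop
vertex 2.916 1.921 -4.49
vertex 3.716 2.829 -2.468
vertex 2.149 2.535 -3.52
endloop
endfacet
facet normal -0.556 0.445 0.702
outer loop
vertex 2.149 2.535 -3.52
vertex 3.984 4.559 -3.35
vertex 2.418 4.265 -4.403
endloop
endfacet
facet normal -0.820 -0.154 -0.551
outer loop
vertex 2.418 4.265 -4.403
vertex 2.916 1.921 -4.49
vertex 2.149 2.535 -3.52
endloop
endfacet
facet normal 0.820 0.154 0.551
outer loop
vertex 3.716 2.829 -2.468
vertex 4.751 3.945 -4.32
vertex 3.984 4.559 -3.35
endloop
endfacet
facet normal -0.137 -0.882 0.450
outer loop
vertex 4.482 2.215 -3.437
vertex 3.716 2.829 -2.468
vertex 2.916 1.921 -4.49
endloop
endfacet
facet normal 0.820 0.154 0.551
outer loop
vertex 4.482 2.215 -3.437
vertex 4.751 3.945 -4.32
vertex 3.716 2.829 -2.468
endloop
endfacet
facet normal 0.137 0.882 -0.450
outer loop
vertex 3.984 4.559 -3.35
vertex 4.751 3.945 -4.32
vertex 2.418 4.265 -4.403
endloop
endfacet
facet normal -0.820 -0.154 -0.551
outer loop
vertex 3.184 3.651 -5.372
vertex 2.916 1.921 -4.49
vertex 2.418 4.265 -4.403
endloop
endfacet
facet normal 0.137 0.882 -0.451
outer loop
vertex 2.418 4.265 -4.403
vertex 4.751 3.945 -4.32
vertex 3.184 3.651 -5.372
endloop
endfacet
facet normal 0.556 -0.444 -0.703
outer loop
vertex 3.184 3.651 -5.372
vertex 4.482 2.215 -3.437
vertex 2.916 1.921 -4.49
endloop
endfacet
facet normal 0.555 -0.445 -0.703
outer loop
vertex 4.751 3.945 -4.32
vertex 4.482 2.215 -3.437
vertex 3.184 3.651 -5.372
endloop
endfacet
facet normal 0.243 0.846 -0.474
outer loop
vertex -1.117 -2.112 3.682
vertex -1.622 -2.292 3.102
vertex -1.868 -1.872 3.725
endloop
endfacet
facet normal 0.190 0.438 0.879
outer loop
vertex -1.117 -2.112 3.682
vertex -1.868 -1.872 3.725
vertex -1.392 -3.069 4.218
endloop
endfacet
facet normal 0.191 0.438 0.879
outer loop
vertex -1.392 -3.069 4.218
vertex -1.868 -1.872 3.725
vertex -2.143 -2.828 4.261
endloop
endfacet
facet normal -0.244 -0.846 0.474
outer loop
vertex -1.392 -3.069 4.218
vertex -2.143 -2.828 4.261
vertex -1.898 -3.248 3.638
endloop
endfacet
facet normal 0.243 0.846 -0.474
outer loop
vertex -1.868 -1.872 3.725
vertex -1.622 -2.292 3.102
vertex -2.374 -2.052 3.145
endloop
endfacet
facet normal -0.729 0.482 0.486
outer loop
vertex -1.868 -1.872 3.725
vertex -2.374 -2.052 3.145
vertex -2.143 -2.828 4.261
endloop
endfacet
facet normal -0.729 0.482 0.486
outer loop
vertex -2.143 -2.828 4.261
vertex -2.374 -2.052 3.145
vertex -2.649 -3.008 3.681
endloop
endfacet
facet normal -0.243 -0.846 0.475
outer loop
vertex -2.143 -2.828 4.261
vertex -2.649 -3.008 3.681
vertex -1.898 -3.248 3.638
endloop
endfacet
facet normal 0.243 0.847 -0.473
outer loop
vertex -2.374 -2.052 3.145
vertex -1.622 -2.292 3.102
vertex -2.128 -2.471 2.522
endloop
endfacet
facet normal -0.919 0.044 -0.392
outer loop
vertex -2.374 -2.052 3.145
vertex -2.128 -2.471 2.522
vertex -2.649 -3.008 3.681
endloop
endfacet
facet normal -0.919 0.044 -0.393
outer loop
vertex -2.649 -3.008 3.681
vertex -2.128 -2.471 2.522
vertex -2.403 -3.428 3.058
endloop
endfacet
facet normal -0.243 -0.846 0.474
outer loop
vertex -2.649 -3.008 3.681
vertex -2.403 -3.428 3.058
vertex -1.898 -3.248 3.638
endloop
endfacet
facet normal 0.244 0.846 -0.474
outer loop
vertex -2.128 -2.471 2.522
vertex -1.622 -2.292 3.102
vertex -1.377 -2.712 2.479
endloop
endfacet
facet normal -0.191 -0.437 -0.879
outer loop
vertex -2.128 -2.471 2.522
vertex -1.377 -2.712 2.479
vertex -2.403 -3.428 3.058
endloop
endfacet
facet normal -0.190 -0.438 -0.879
outer loop
vertex -2.403 -3.428 3.058
vertex -1.377 -2.712 2.479
vertex -1.652 -3.668 3.015
endloop
endfacet
facet normal -0.243 -0.846 0.474
outer loop
vertex -2.403 -3.428 3.058
vertex -1.652 -3.668 3.015
vertex -1.898 -3.248 3.638
endloop
endfacet
facet normal 0.243 0.846 -0.475
outer loop
vertex -1.377 -2.712 2.479
vertex -1.622 -2.292 3.102
vertex -0.871 -2.532 3.059
endloop
endfacet
facet normal 0.729 -0.482 -0.486
outer loop
vertex -1.377 -2.712 2.479
vertex -0.871 -2.532 3.059
vertex -1.652 -3.668 3.015
endloop
endfacet
facet normal 0.729 -0.482 -0.486
outer loop
vertex -1.652 -3.668 3.015
vertex -0.871 -2.532 3.059
vertex -1.146 -3.488 3.595
endloop
endfacet
facet normal -0.243 -0.846 0.474
outer loop
vertex -1.652 -3.668 3.015
vertex -1.146 -3.488 3.595
vertex -1.898 -3.248 3.638
endloop
endfacet
facet normal 0.243 0.846 -0.474
outer loop
vertex -0.871 -2.532 3.059
vertex -1.622 -2.292 3.102
vertex -1.117 -2.112 3.682
endloop
endfacet
facet normal 0.919 -0.044 0.393
outer loop
vertex -0.871 -2.532 3.059
vertex -1.117 -2.112 3.682
vertex -1.146 -3.488 3.595
endloop
endfacet
facet normal 0.919 -0.044 0.392
outer loop
vertex -1.146 -3.488 3.595
vertex -1.117 -2.112 3.682
vertex -1.392 -3.069 4.218
endloop
endfacet
facet normal -0.243 -0.847 0.473
outer loop
vertex -1.146 -3.488 3.595
vertex -1.392 -3.069 4.218
vertex -1.898 -3.248 3.638
endloop
endfacet

endsolid


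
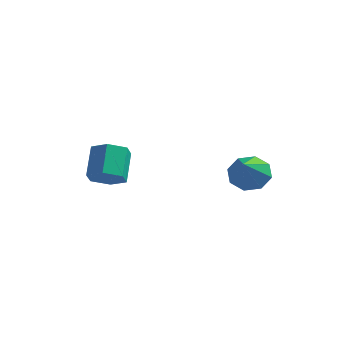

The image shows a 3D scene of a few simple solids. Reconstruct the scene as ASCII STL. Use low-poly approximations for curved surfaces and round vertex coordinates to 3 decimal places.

solid 
facet normal 0.283 -0.617 -0.735
outer loop
vertex 1.412 -1.918 -3.205
vertex 0.965 -2.372 -2.996
vertex 0.788 -1.912 -3.45
endloop
endfacet
facet normal 0.232 0.788 -0.571
outer loop
vertex 1.412 -1.918 -3.205
vertex 0.788 -1.912 -3.45
vertex 1.061 -1.154 -2.293
endloop
endfacet
facet normal 0.232 0.788 -0.571
outer loop
vertex 1.061 -1.154 -2.293
vertex 0.788 -1.912 -3.45
vertex 0.437 -1.148 -2.538
endloop
endfacet
facet normal -0.283 0.616 0.735
outer loop
vertex 1.061 -1.154 -2.293
vertex 0.437 -1.148 -2.538
vertex 0.615 -1.608 -2.084
endloop
endfacet
facet normal 0.283 -0.616 -0.735
outer loop
vertex 0.788 -1.912 -3.45
vertex 0.965 -2.372 -2.996
vertex 0.342 -2.366 -3.241
endloop
endfacet
facet normal -0.690 0.401 -0.602
outer loop
vertex 0.788 -1.912 -3.45
vertex 0.342 -2.366 -3.241
vertex 0.437 -1.148 -2.538
endloop
endfacet
facet normal -0.690 0.401 -0.602
outer loop
vertex 0.437 -1.148 -2.538
vertex 0.342 -2.366 -3.241
vertex -0.009 -1.602 -2.329
endloop
endfacet
facet normal -0.283 0.616 0.735
outer loop
vertex 0.437 -1.148 -2.538
vertex -0.009 -1.602 -2.329
vertex 0.615 -1.608 -2.084
endloop
endfacet
facet normal 0.283 -0.616 -0.735
outer loop
vertex 0.342 -2.366 -3.241
vertex 0.965 -2.372 -2.996
vertex 0.519 -2.826 -2.787
endloop
endfacet
facet normal -0.922 -0.386 -0.032
outer loop
vertex 0.342 -2.366 -3.241
vertex 0.519 -2.826 -2.787
vertex -0.009 -1.602 -2.329
endloop
endfacet
facet normal -0.922 -0.386 -0.032
outer loop
vertex -0.009 -1.602 -2.329
vertex 0.519 -2.826 -2.787
vertex 0.168 -2.062 -1.875
endloop
endfacet
facet normal -0.283 0.617 0.735
outer loop
vertex -0.009 -1.602 -2.329
vertex 0.168 -2.062 -1.875
vertex 0.615 -1.608 -2.084
endloop
endfacet
facet normal 0.283 -0.616 -0.735
outer loop
vertex 0.519 -2.826 -2.787
vertex 0.965 -2.372 -2.996
vertex 1.143 -2.832 -2.542
endloop
endfacet
facet normal -0.232 -0.788 0.571
outer loop
vertex 0.519 -2.826 -2.787
vertex 1.143 -2.832 -2.542
vertex 0.168 -2.062 -1.875
endloop
endfacet
facet normal -0.232 -0.788 0.571
outer loop
vertex 0.168 -2.062 -1.875
vertex 1.143 -2.832 -2.542
vertex 0.792 -2.068 -1.63
endloop
endfacet
facet normal -0.283 0.617 0.735
outer loop
vertex 0.168 -2.062 -1.875
vertex 0.792 -2.068 -1.63
vertex 0.615 -1.608 -2.084
endloop
endfacet
facet normal 0.283 -0.616 -0.735
outer loop
vertex 1.143 -2.832 -2.542
vertex 0.965 -2.372 -2.996
vertex 1.589 -2.378 -2.751
endloop
endfacet
facet normal 0.690 -0.401 0.602
outer loop
vertex 1.143 -2.832 -2.542
vertex 1.589 -2.378 -2.751
vertex 0.792 -2.068 -1.63
endloop
endfacet
facet normal 0.690 -0.401 0.602
outer loop
vertex 0.792 -2.068 -1.63
vertex 1.589 -2.378 -2.751
vertex 1.238 -1.614 -1.839
endloop
endfacet
facet normal -0.283 0.616 0.735
outer loop
vertex 0.792 -2.068 -1.63
vertex 1.238 -1.614 -1.839
vertex 0.615 -1.608 -2.084
endloop
endfacet
facet normal 0.283 -0.617 -0.735
outer loop
vertex 1.589 -2.378 -2.751
vertex 0.965 -2.372 -2.996
vertex 1.412 -1.918 -3.205
endloop
endfacet
facet normal 0.922 0.386 0.032
outer loop
vertex 1.589 -2.378 -2.751
vertex 1.412 -1.918 -3.205
vertex 1.238 -1.614 -1.839
endloop
endfacet
facet normal 0.922 0.386 0.032
outer loop
vertex 1.238 -1.614 -1.839
vertex 1.412 -1.918 -3.205
vertex 1.061 -1.154 -2.293
endloop
endfacet
facet normal -0.283 0.616 0.735
outer loop
vertex 1.238 -1.614 -1.839
vertex 1.061 -1.154 -2.293
vertex 0.615 -1.608 -2.084
endloop
endfacet
facet normal -0.325 0.767 -0.554
outer loop
vertex 4.061 1.91 -4.228
vertex 3.529 2.052 -3.719
vertex 4.237 2.277 -3.823
endloop
endfacet
facet normal 0.952 -0.205 -0.228
outer loop
vertex 4.061 1.91 -4.228
vertex 4.237 2.277 -3.823
vertex 4.151 0.588 -2.661
endloop
endfacet
facet normal -0.325 0.767 -0.553
outer loop
vertex 4.237 2.277 -3.823
vertex 3.529 2.052 -3.719
vertex 3.998 2.512 -3.357
endloop
endfacet
facet normal 0.909 0.204 0.363
outer loop
vertex 4.237 2.277 -3.823
vertex 3.998 2.512 -3.357
vertex 4.151 0.588 -2.661
endloop
endfacet
facet normal -0.324 0.767 -0.554
outer loop
vertex 3.998 2.512 -3.357
vertex 3.529 2.052 -3.719
vertex 3.484 2.478 -3.103
endloop
endfacet
facet normal 0.398 0.340 0.852
outer loop
vertex 3.998 2.512 -3.357
vertex 3.484 2.478 -3.103
vertex 4.151 0.588 -2.661
endloop
endfacet
facet normal -0.325 0.766 -0.554
outer loop
vertex 3.484 2.478 -3.103
vertex 3.529 2.052 -3.719
vertex 2.997 2.194 -3.21
endloop
endfacet
facet normal -0.281 0.123 0.952
outer loop
vertex 3.484 2.478 -3.103
vertex 2.997 2.194 -3.21
vertex 4.151 0.588 -2.661
endloop
endfacet
facet normal -0.325 0.767 -0.554
outer loop
vertex 2.997 2.194 -3.21
vertex 3.529 2.052 -3.719
vertex 2.821 1.827 -3.615
endloop
endfacet
facet normal -0.730 -0.318 0.605
outer loop
vertex 2.997 2.194 -3.21
vertex 2.821 1.827 -3.615
vertex 4.151 0.588 -2.661
endloop
endfacet
facet normal -0.325 0.767 -0.554
outer loop
vertex 2.821 1.827 -3.615
vertex 3.529 2.052 -3.719
vertex 3.061 1.592 -4.081
endloop
endfacet
facet normal -0.687 -0.727 0.013
outer loop
vertex 2.821 1.827 -3.615
vertex 3.061 1.592 -4.081
vertex 4.151 0.588 -2.661
endloop
endfacet
facet normal -0.325 0.767 -0.554
outer loop
vertex 3.061 1.592 -4.081
vertex 3.529 2.052 -3.719
vertex 3.574 1.626 -4.335
endloop
endfacet
facet normal -0.177 -0.863 -0.474
outer loop
vertex 3.061 1.592 -4.081
vertex 3.574 1.626 -4.335
vertex 4.151 0.588 -2.661
endloop
endfacet
facet normal -0.325 0.766 -0.554
outer loop
vertex 3.574 1.626 -4.335
vertex 3.529 2.052 -3.719
vertex 4.061 1.91 -4.228
endloop
endfacet
facet normal 0.503 -0.646 -0.574
outer loop
vertex 3.574 1.626 -4.335
vertex 4.061 1.91 -4.228
vertex 4.151 0.588 -2.661
endloop
endfacet

endsolid


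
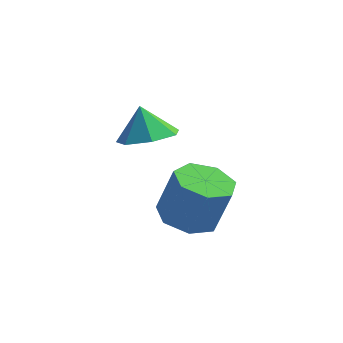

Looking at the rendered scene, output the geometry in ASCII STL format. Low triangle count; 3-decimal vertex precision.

solid 
facet normal -0.305 -0.059 -0.951
outer loop
vertex 2.334 -1.12 0.39
vertex 1.352 -0.963 0.695
vertex 2.067 -0.258 0.422
endloop
endfacet
facet normal 0.905 0.292 -0.308
outer loop
vertex 2.334 -1.12 0.39
vertex 2.067 -0.258 0.422
vertex 2.889 -1.013 2.12
endloop
endfacet
facet normal 0.905 0.292 -0.308
outer loop
vertex 2.889 -1.013 2.12
vertex 2.067 -0.258 0.422
vertex 2.622 -0.152 2.152
endloop
endfacet
facet normal 0.305 0.059 0.951
outer loop
vertex 2.889 -1.013 2.12
vertex 2.622 -0.152 2.152
vertex 1.908 -0.857 2.425
endloop
endfacet
facet normal -0.305 -0.059 -0.951
outer loop
vertex 2.067 -0.258 0.422
vertex 1.352 -0.963 0.695
vertex 1.262 0.072 0.66
endloop
endfacet
facet normal 0.332 0.929 -0.164
outer loop
vertex 2.067 -0.258 0.422
vertex 1.262 0.072 0.66
vertex 2.622 -0.152 2.152
endloop
endfacet
facet normal 0.333 0.928 -0.164
outer loop
vertex 2.622 -0.152 2.152
vertex 1.262 0.072 0.66
vertex 1.817 0.179 2.39
endloop
endfacet
facet normal 0.305 0.059 0.950
outer loop
vertex 2.622 -0.152 2.152
vertex 1.817 0.179 2.39
vertex 1.908 -0.857 2.425
endloop
endfacet
facet normal -0.305 -0.059 -0.951
outer loop
vertex 1.262 0.072 0.66
vertex 1.352 -0.963 0.695
vertex 0.525 -0.377 0.924
endloop
endfacet
facet normal -0.490 0.865 0.104
outer loop
vertex 1.262 0.072 0.66
vertex 0.525 -0.377 0.924
vertex 1.817 0.179 2.39
endloop
endfacet
facet normal -0.490 0.865 0.104
outer loop
vertex 1.817 0.179 2.39
vertex 0.525 -0.377 0.924
vertex 1.08 -0.27 2.654
endloop
endfacet
facet normal 0.305 0.059 0.951
outer loop
vertex 1.817 0.179 2.39
vertex 1.08 -0.27 2.654
vertex 1.908 -0.857 2.425
endloop
endfacet
facet normal -0.305 -0.059 -0.950
outer loop
vertex 0.525 -0.377 0.924
vertex 1.352 -0.963 0.695
vertex 0.411 -1.268 1.016
endloop
endfacet
facet normal -0.944 0.151 0.293
outer loop
vertex 0.525 -0.377 0.924
vertex 0.411 -1.268 1.016
vertex 1.08 -0.27 2.654
endloop
endfacet
facet normal -0.944 0.151 0.293
outer loop
vertex 1.08 -0.27 2.654
vertex 0.411 -1.268 1.016
vertex 0.966 -1.161 2.746
endloop
endfacet
facet normal 0.305 0.059 0.951
outer loop
vertex 1.08 -0.27 2.654
vertex 0.966 -1.161 2.746
vertex 1.908 -0.857 2.425
endloop
endfacet
facet normal -0.305 -0.058 -0.950
outer loop
vertex 0.411 -1.268 1.016
vertex 1.352 -0.963 0.695
vertex 1.006 -1.929 0.865
endloop
endfacet
facet normal -0.687 -0.678 0.262
outer loop
vertex 0.411 -1.268 1.016
vertex 1.006 -1.929 0.865
vertex 0.966 -1.161 2.746
endloop
endfacet
facet normal -0.687 -0.678 0.262
outer loop
vertex 0.966 -1.161 2.746
vertex 1.006 -1.929 0.865
vertex 1.562 -1.823 2.596
endloop
endfacet
facet normal 0.305 0.059 0.951
outer loop
vertex 0.966 -1.161 2.746
vertex 1.562 -1.823 2.596
vertex 1.908 -0.857 2.425
endloop
endfacet
facet normal -0.304 -0.058 -0.951
outer loop
vertex 1.006 -1.929 0.865
vertex 1.352 -0.963 0.695
vertex 1.862 -1.863 0.587
endloop
endfacet
facet normal 0.087 -0.996 0.033
outer loop
vertex 1.006 -1.929 0.865
vertex 1.862 -1.863 0.587
vertex 1.562 -1.823 2.596
endloop
endfacet
facet normal 0.088 -0.996 0.033
outer loop
vertex 1.562 -1.823 2.596
vertex 1.862 -1.863 0.587
vertex 2.417 -1.757 2.317
endloop
endfacet
facet normal 0.306 0.059 0.950
outer loop
vertex 1.562 -1.823 2.596
vertex 2.417 -1.757 2.317
vertex 1.908 -0.857 2.425
endloop
endfacet
facet normal -0.305 -0.059 -0.951
outer loop
vertex 1.862 -1.863 0.587
vertex 1.352 -0.963 0.695
vertex 2.334 -1.12 0.39
endloop
endfacet
facet normal 0.796 -0.564 -0.221
outer loop
vertex 1.862 -1.863 0.587
vertex 2.334 -1.12 0.39
vertex 2.417 -1.757 2.317
endloop
endfacet
facet normal 0.796 -0.563 -0.221
outer loop
vertex 2.417 -1.757 2.317
vertex 2.334 -1.12 0.39
vertex 2.889 -1.013 2.12
endloop
endfacet
facet normal 0.305 0.058 0.951
outer loop
vertex 2.417 -1.757 2.317
vertex 2.889 -1.013 2.12
vertex 1.908 -0.857 2.425
endloop
endfacet
facet normal 0.335 -0.184 -0.924
outer loop
vertex -0.463 1.822 2.407
vertex -1.488 1.827 2.035
vertex -0.791 2.662 2.121
endloop
endfacet
facet normal 0.507 0.449 0.736
outer loop
vertex -0.463 1.822 2.407
vertex -0.791 2.662 2.121
vertex -1.932 2.073 3.265
endloop
endfacet
facet normal 0.335 -0.184 -0.924
outer loop
vertex -0.791 2.662 2.121
vertex -1.488 1.827 2.035
vertex -1.644 2.873 1.77
endloop
endfacet
facet normal 0.022 0.880 0.475
outer loop
vertex -0.791 2.662 2.121
vertex -1.644 2.873 1.77
vertex -1.932 2.073 3.265
endloop
endfacet
facet normal 0.334 -0.184 -0.924
outer loop
vertex -1.644 2.873 1.77
vertex -1.488 1.827 2.035
vertex -2.379 2.297 1.619
endloop
endfacet
facet normal -0.628 0.730 0.270
outer loop
vertex -1.644 2.873 1.77
vertex -2.379 2.297 1.619
vertex -1.932 2.073 3.265
endloop
endfacet
facet normal 0.334 -0.185 -0.924
outer loop
vertex -2.379 2.297 1.619
vertex -1.488 1.827 2.035
vertex -2.443 1.367 1.782
endloop
endfacet
facet normal -0.955 0.114 0.275
outer loop
vertex -2.379 2.297 1.619
vertex -2.443 1.367 1.782
vertex -1.932 2.073 3.265
endloop
endfacet
facet normal 0.334 -0.184 -0.924
outer loop
vertex -2.443 1.367 1.782
vertex -1.488 1.827 2.035
vertex -1.787 0.784 2.135
endloop
endfacet
facet normal -0.712 -0.507 0.486
outer loop
vertex -2.443 1.367 1.782
vertex -1.787 0.784 2.135
vertex -1.932 2.073 3.265
endloop
endfacet
facet normal 0.335 -0.185 -0.924
outer loop
vertex -1.787 0.784 2.135
vertex -1.488 1.827 2.035
vertex -0.906 0.986 2.414
endloop
endfacet
facet normal -0.084 -0.662 0.745
outer loop
vertex -1.787 0.784 2.135
vertex -0.906 0.986 2.414
vertex -1.932 2.073 3.265
endloop
endfacet
facet normal 0.334 -0.185 -0.924
outer loop
vertex -0.906 0.986 2.414
vertex -1.488 1.827 2.035
vertex -0.463 1.822 2.407
endloop
endfacet
facet normal 0.460 -0.236 0.856
outer loop
vertex -0.906 0.986 2.414
vertex -0.463 1.822 2.407
vertex -1.932 2.073 3.265
endloop
endfacet

endsolid


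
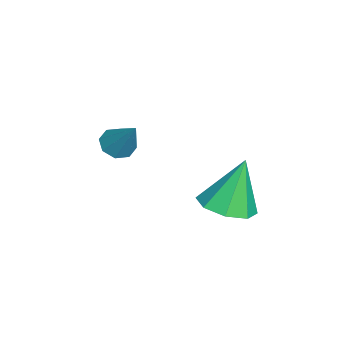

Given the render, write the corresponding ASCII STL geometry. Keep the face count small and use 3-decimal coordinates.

solid 
facet normal -0.469 -0.411 -0.782
outer loop
vertex 0.167 -0.877 2.072
vertex -0.431 -0.849 2.416
vertex -0.093 -0.425 1.99
endloop
endfacet
facet normal 0.849 0.434 -0.300
outer loop
vertex 0.167 -0.877 2.072
vertex -0.093 -0.425 1.99
vertex 0.391 -0.131 3.784
endloop
endfacet
facet normal -0.470 -0.410 -0.781
outer loop
vertex -0.093 -0.425 1.99
vertex -0.431 -0.849 2.416
vertex -0.55 -0.221 2.158
endloop
endfacet
facet normal 0.322 0.917 -0.237
outer loop
vertex -0.093 -0.425 1.99
vertex -0.55 -0.221 2.158
vertex 0.391 -0.131 3.784
endloop
endfacet
facet normal -0.469 -0.410 -0.782
outer loop
vertex -0.55 -0.221 2.158
vertex -0.431 -0.849 2.416
vertex -0.938 -0.385 2.477
endloop
endfacet
facet normal -0.300 0.946 0.121
outer loop
vertex -0.55 -0.221 2.158
vertex -0.938 -0.385 2.477
vertex 0.391 -0.131 3.784
endloop
endfacet
facet normal -0.470 -0.410 -0.782
outer loop
vertex -0.938 -0.385 2.477
vertex -0.431 -0.849 2.416
vertex -1.028 -0.821 2.76
endloop
endfacet
facet normal -0.653 0.503 0.566
outer loop
vertex -0.938 -0.385 2.477
vertex -1.028 -0.821 2.76
vertex 0.391 -0.131 3.784
endloop
endfacet
facet normal -0.470 -0.410 -0.782
outer loop
vertex -1.028 -0.821 2.76
vertex -0.431 -0.849 2.416
vertex -0.769 -1.274 2.842
endloop
endfacet
facet normal -0.529 -0.151 0.835
outer loop
vertex -1.028 -0.821 2.76
vertex -0.769 -1.274 2.842
vertex 0.391 -0.131 3.784
endloop
endfacet
facet normal -0.468 -0.411 -0.782
outer loop
vertex -0.769 -1.274 2.842
vertex -0.431 -0.849 2.416
vertex -0.311 -1.478 2.675
endloop
endfacet
facet normal -0.001 -0.635 0.772
outer loop
vertex -0.769 -1.274 2.842
vertex -0.311 -1.478 2.675
vertex 0.391 -0.131 3.784
endloop
endfacet
facet normal -0.470 -0.411 -0.781
outer loop
vertex -0.311 -1.478 2.675
vertex -0.431 -0.849 2.416
vertex 0.076 -1.314 2.356
endloop
endfacet
facet normal 0.622 -0.665 0.413
outer loop
vertex -0.311 -1.478 2.675
vertex 0.076 -1.314 2.356
vertex 0.391 -0.131 3.784
endloop
endfacet
facet normal -0.469 -0.411 -0.782
outer loop
vertex 0.076 -1.314 2.356
vertex -0.431 -0.849 2.416
vertex 0.167 -0.877 2.072
endloop
endfacet
facet normal 0.974 -0.223 -0.030
outer loop
vertex 0.076 -1.314 2.356
vertex 0.167 -0.877 2.072
vertex 0.391 -0.131 3.784
endloop
endfacet
facet normal 0.215 -0.274 -0.937
outer loop
vertex 3.381 3.772 1.682
vertex 2.624 3.046 1.72
vertex 2.671 4.056 1.436
endloop
endfacet
facet normal 0.285 0.926 0.247
outer loop
vertex 3.381 3.772 1.682
vertex 2.671 4.056 1.436
vertex 2.176 3.614 3.66
endloop
endfacet
facet normal 0.217 -0.274 -0.937
outer loop
vertex 2.671 4.056 1.436
vertex 2.624 3.046 1.72
vertex 1.933 3.748 1.355
endloop
endfacet
facet normal -0.392 0.915 0.095
outer loop
vertex 2.671 4.056 1.436
vertex 1.933 3.748 1.355
vertex 2.176 3.614 3.66
endloop
endfacet
facet normal 0.216 -0.275 -0.937
outer loop
vertex 1.933 3.748 1.355
vertex 2.624 3.046 1.72
vertex 1.6 3.029 1.489
endloop
endfacet
facet normal -0.892 0.435 0.119
outer loop
vertex 1.933 3.748 1.355
vertex 1.6 3.029 1.489
vertex 2.176 3.614 3.66
endloop
endfacet
facet normal 0.216 -0.275 -0.937
outer loop
vertex 1.6 3.029 1.489
vertex 2.624 3.046 1.72
vertex 1.866 2.32 1.758
endloop
endfacet
facet normal -0.924 -0.230 0.307
outer loop
vertex 1.6 3.029 1.489
vertex 1.866 2.32 1.758
vertex 2.176 3.614 3.66
endloop
endfacet
facet normal 0.216 -0.275 -0.937
outer loop
vertex 1.866 2.32 1.758
vertex 2.624 3.046 1.72
vertex 2.576 2.036 2.005
endloop
endfacet
facet normal -0.468 -0.693 0.548
outer loop
vertex 1.866 2.32 1.758
vertex 2.576 2.036 2.005
vertex 2.176 3.614 3.66
endloop
endfacet
facet normal 0.216 -0.275 -0.937
outer loop
vertex 2.576 2.036 2.005
vertex 2.624 3.046 1.72
vertex 3.314 2.344 2.085
endloop
endfacet
facet normal 0.209 -0.682 0.701
outer loop
vertex 2.576 2.036 2.005
vertex 3.314 2.344 2.085
vertex 2.176 3.614 3.66
endloop
endfacet
facet normal 0.216 -0.275 -0.937
outer loop
vertex 3.314 2.344 2.085
vertex 2.624 3.046 1.72
vertex 3.648 3.063 1.951
endloop
endfacet
facet normal 0.709 -0.203 0.676
outer loop
vertex 3.314 2.344 2.085
vertex 3.648 3.063 1.951
vertex 2.176 3.614 3.66
endloop
endfacet
facet normal 0.216 -0.274 -0.937
outer loop
vertex 3.648 3.063 1.951
vertex 2.624 3.046 1.72
vertex 3.381 3.772 1.682
endloop
endfacet
facet normal 0.740 0.464 0.488
outer loop
vertex 3.648 3.063 1.951
vertex 3.381 3.772 1.682
vertex 2.176 3.614 3.66
endloop
endfacet

endsolid


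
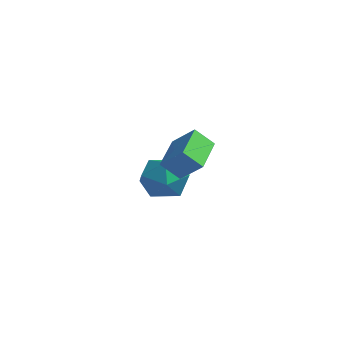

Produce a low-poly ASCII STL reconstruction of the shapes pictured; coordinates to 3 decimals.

solid 
facet normal -0.457 -0.544 0.704
outer loop
vertex 2.886 -2.686 -0.565
vertex 2.151 -1.436 -0.076
vertex 2.078 -2.894 -1.25
endloop
endfacet
facet normal 0.481 -0.817 -0.319
outer loop
vertex 2.489 -2.404 -1.884
vertex 2.886 -2.686 -0.565
vertex 2.078 -2.894 -1.25
endloop
endfacet
facet normal -0.457 -0.544 0.704
outer loop
vertex 2.078 -2.894 -1.25
vertex 2.151 -1.436 -0.076
vertex 1.343 -1.644 -0.762
endloop
endfacet
facet normal -0.749 -0.193 -0.634
outer loop
vertex 1.343 -1.644 -0.762
vertex 2.489 -2.404 -1.884
vertex 2.078 -2.894 -1.25
endloop
endfacet
facet normal 0.749 0.192 0.634
outer loop
vertex 2.886 -2.686 -0.565
vertex 2.562 -0.946 -0.71
vertex 2.151 -1.436 -0.076
endloop
endfacet
facet normal 0.481 -0.816 -0.319
outer loop
vertex 3.297 -2.196 -1.198
vertex 2.886 -2.686 -0.565
vertex 2.489 -2.404 -1.884
endloop
endfacet
facet normal 0.748 0.192 0.635
outer loop
vertex 3.297 -2.196 -1.198
vertex 2.562 -0.946 -0.71
vertex 2.886 -2.686 -0.565
endloop
endfacet
facet normal -0.481 0.816 0.319
outer loop
vertex 2.151 -1.436 -0.076
vertex 2.562 -0.946 -0.71
vertex 1.343 -1.644 -0.762
endloop
endfacet
facet normal -0.749 -0.192 -0.635
outer loop
vertex 1.754 -1.154 -1.395
vertex 2.489 -2.404 -1.884
vertex 1.343 -1.644 -0.762
endloop
endfacet
facet normal -0.481 0.816 0.320
outer loop
vertex 1.343 -1.644 -0.762
vertex 2.562 -0.946 -0.71
vertex 1.754 -1.154 -1.395
endloop
endfacet
facet normal 0.457 0.544 -0.704
outer loop
vertex 1.754 -1.154 -1.395
vertex 3.297 -2.196 -1.198
vertex 2.489 -2.404 -1.884
endloop
endfacet
facet normal 0.457 0.544 -0.704
outer loop
vertex 2.562 -0.946 -0.71
vertex 3.297 -2.196 -1.198
vertex 1.754 -1.154 -1.395
endloop
endfacet
facet normal 0.437 0.854 0.284
outer loop
vertex -1.174 1.492 -4.049
vertex -1.405 1.287 -3.076
vertex -0.521 0.965 -3.469
endloop
endfacet
facet normal 0.747 0.592 -0.304
outer loop
vertex -1.174 1.492 -4.049
vertex -0.521 0.965 -3.469
vertex -0.689 0.682 -4.434
endloop
endfacet
facet normal 0.246 0.532 -0.810
outer loop
vertex -1.174 1.492 -4.049
vertex -0.689 0.682 -4.434
vertex -1.677 0.829 -4.638
endloop
endfacet
facet normal -0.373 0.758 -0.535
outer loop
vertex -1.174 1.492 -4.049
vertex -1.677 0.829 -4.638
vertex -2.12 1.203 -3.799
endloop
endfacet
facet normal -0.255 0.957 0.141
outer loop
vertex -1.174 1.492 -4.049
vertex -2.12 1.203 -3.799
vertex -1.405 1.287 -3.076
endloop
endfacet
facet normal 0.986 -0.063 -0.153
outer loop
vertex -0.689 0.682 -4.434
vertex -0.521 0.965 -3.469
vertex -0.62 -0.023 -3.701
endloop
endfacet
facet normal 0.485 0.360 0.797
outer loop
vertex -0.521 0.965 -3.469
vertex -1.405 1.287 -3.076
vertex -1.063 0.351 -2.862
endloop
endfacet
facet normal -0.634 0.527 0.566
outer loop
vertex -1.405 1.287 -3.076
vertex -2.12 1.203 -3.799
vertex -2.051 0.498 -3.066
endloop
endfacet
facet normal -0.824 0.206 -0.527
outer loop
vertex -2.12 1.203 -3.799
vertex -1.677 0.829 -4.638
vertex -2.219 0.215 -4.031
endloop
endfacet
facet normal 0.177 -0.157 -0.972
outer loop
vertex -1.677 0.829 -4.638
vertex -0.689 0.682 -4.434
vertex -1.335 -0.107 -4.424
endloop
endfacet
facet normal 0.373 -0.758 0.535
outer loop
vertex -1.566 -0.312 -3.451
vertex -0.62 -0.023 -3.701
vertex -1.063 0.351 -2.862
endloop
endfacet
facet normal -0.246 -0.532 0.810
outer loop
vertex -1.566 -0.312 -3.451
vertex -1.063 0.351 -2.862
vertex -2.051 0.498 -3.066
endloop
endfacet
facet normal -0.747 -0.592 0.304
outer loop
vertex -1.566 -0.312 -3.451
vertex -2.051 0.498 -3.066
vertex -2.219 0.215 -4.031
endloop
endfacet
facet normal -0.437 -0.854 -0.284
outer loop
vertex -1.566 -0.312 -3.451
vertex -2.219 0.215 -4.031
vertex -1.335 -0.107 -4.424
endloop
endfacet
facet normal 0.255 -0.957 -0.141
outer loop
vertex -1.566 -0.312 -3.451
vertex -1.335 -0.107 -4.424
vertex -0.62 -0.023 -3.701
endloop
endfacet
facet normal 0.824 -0.206 0.527
outer loop
vertex -1.063 0.351 -2.862
vertex -0.62 -0.023 -3.701
vertex -0.521 0.965 -3.469
endloop
endfacet
facet normal -0.177 0.157 0.972
outer loop
vertex -2.051 0.498 -3.066
vertex -1.063 0.351 -2.862
vertex -1.405 1.287 -3.076
endloop
endfacet
facet normal -0.986 0.063 0.153
outer loop
vertex -2.219 0.215 -4.031
vertex -2.051 0.498 -3.066
vertex -2.12 1.203 -3.799
endloop
endfacet
facet normal -0.485 -0.360 -0.797
outer loop
vertex -1.335 -0.107 -4.424
vertex -2.219 0.215 -4.031
vertex -1.677 0.829 -4.638
endloop
endfacet
facet normal 0.634 -0.527 -0.566
outer loop
vertex -0.62 -0.023 -3.701
vertex -1.335 -0.107 -4.424
vertex -0.689 0.682 -4.434
endloop
endfacet

endsolid


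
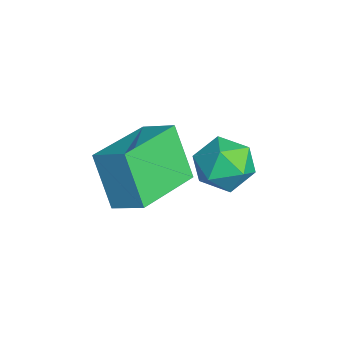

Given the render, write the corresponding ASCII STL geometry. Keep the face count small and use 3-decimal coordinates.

solid 
facet normal -0.716 0.672 -0.189
outer loop
vertex -0.429 1.397 -0.563
vertex 0.105 2.09 -0.122
vertex 0.269 1.748 -1.96
endloop
endfacet
facet normal -0.545 -0.707 -0.450
outer loop
vertex 1.715 0.39 -1.578
vertex -0.429 1.397 -0.563
vertex 0.269 1.748 -1.96
endloop
endfacet
facet normal -0.716 0.672 -0.189
outer loop
vertex 0.269 1.748 -1.96
vertex 0.105 2.09 -0.122
vertex 0.803 2.441 -1.519
endloop
endfacet
facet normal 0.436 0.219 -0.873
outer loop
vertex 0.803 2.441 -1.519
vertex 1.715 0.39 -1.578
vertex 0.269 1.748 -1.96
endloop
endfacet
facet normal -0.436 -0.219 0.873
outer loop
vertex -0.429 1.397 -0.563
vertex 1.551 0.732 0.26
vertex 0.105 2.09 -0.122
endloop
endfacet
facet normal -0.545 -0.707 -0.450
outer loop
vertex 1.017 0.039 -0.181
vertex -0.429 1.397 -0.563
vertex 1.715 0.39 -1.578
endloop
endfacet
facet normal -0.436 -0.219 0.873
outer loop
vertex 1.017 0.039 -0.181
vertex 1.551 0.732 0.26
vertex -0.429 1.397 -0.563
endloop
endfacet
facet normal 0.545 0.707 0.450
outer loop
vertex 0.105 2.09 -0.122
vertex 1.551 0.732 0.26
vertex 0.803 2.441 -1.519
endloop
endfacet
facet normal 0.436 0.219 -0.873
outer loop
vertex 2.249 1.083 -1.137
vertex 1.715 0.39 -1.578
vertex 0.803 2.441 -1.519
endloop
endfacet
facet normal 0.545 0.707 0.450
outer loop
vertex 0.803 2.441 -1.519
vertex 1.551 0.732 0.26
vertex 2.249 1.083 -1.137
endloop
endfacet
facet normal 0.716 -0.672 0.189
outer loop
vertex 2.249 1.083 -1.137
vertex 1.017 0.039 -0.181
vertex 1.715 0.39 -1.578
endloop
endfacet
facet normal 0.716 -0.672 0.189
outer loop
vertex 1.551 0.732 0.26
vertex 1.017 0.039 -0.181
vertex 2.249 1.083 -1.137
endloop
endfacet
facet normal -0.285 0.953 0.099
outer loop
vertex 0.574 3.985 -1.747
vertex -0.204 3.728 -1.515
vertex 0.399 3.847 -0.925
endloop
endfacet
facet normal 0.411 0.881 0.235
outer loop
vertex 0.574 3.985 -1.747
vertex 0.399 3.847 -0.925
vertex 1.141 3.588 -1.252
endloop
endfacet
facet normal 0.721 0.602 -0.343
outer loop
vertex 0.574 3.985 -1.747
vertex 1.141 3.588 -1.252
vertex 0.997 3.309 -2.044
endloop
endfacet
facet normal 0.215 0.502 -0.837
outer loop
vertex 0.574 3.985 -1.747
vertex 0.997 3.309 -2.044
vertex 0.165 3.395 -2.206
endloop
endfacet
facet normal -0.406 0.720 -0.563
outer loop
vertex 0.574 3.985 -1.747
vertex 0.165 3.395 -2.206
vertex -0.204 3.728 -1.515
endloop
endfacet
facet normal 0.484 0.414 0.771
outer loop
vertex 1.141 3.588 -1.252
vertex 0.399 3.847 -0.925
vertex 0.715 3.085 -0.714
endloop
endfacet
facet normal -0.644 0.531 0.551
outer loop
vertex 0.399 3.847 -0.925
vertex -0.204 3.728 -1.515
vertex -0.117 3.171 -0.876
endloop
endfacet
facet normal -0.839 0.153 -0.522
outer loop
vertex -0.204 3.728 -1.515
vertex 0.165 3.395 -2.206
vertex -0.261 2.892 -1.668
endloop
endfacet
facet normal 0.168 -0.198 -0.966
outer loop
vertex 0.165 3.395 -2.206
vertex 0.997 3.309 -2.044
vertex 0.481 2.633 -1.995
endloop
endfacet
facet normal 0.985 -0.037 -0.166
outer loop
vertex 0.997 3.309 -2.044
vertex 1.141 3.588 -1.252
vertex 1.084 2.752 -1.405
endloop
endfacet
facet normal -0.215 -0.502 0.837
outer loop
vertex 0.306 2.495 -1.173
vertex 0.715 3.085 -0.714
vertex -0.117 3.171 -0.876
endloop
endfacet
facet normal -0.721 -0.602 0.343
outer loop
vertex 0.306 2.495 -1.173
vertex -0.117 3.171 -0.876
vertex -0.261 2.892 -1.668
endloop
endfacet
facet normal -0.411 -0.881 -0.235
outer loop
vertex 0.306 2.495 -1.173
vertex -0.261 2.892 -1.668
vertex 0.481 2.633 -1.995
endloop
endfacet
facet normal 0.285 -0.953 -0.099
outer loop
vertex 0.306 2.495 -1.173
vertex 0.481 2.633 -1.995
vertex 1.084 2.752 -1.405
endloop
endfacet
facet normal 0.406 -0.720 0.563
outer loop
vertex 0.306 2.495 -1.173
vertex 1.084 2.752 -1.405
vertex 0.715 3.085 -0.714
endloop
endfacet
facet normal -0.168 0.198 0.966
outer loop
vertex -0.117 3.171 -0.876
vertex 0.715 3.085 -0.714
vertex 0.399 3.847 -0.925
endloop
endfacet
facet normal -0.985 0.037 0.166
outer loop
vertex -0.261 2.892 -1.668
vertex -0.117 3.171 -0.876
vertex -0.204 3.728 -1.515
endloop
endfacet
facet normal -0.484 -0.414 -0.771
outer loop
vertex 0.481 2.633 -1.995
vertex -0.261 2.892 -1.668
vertex 0.165 3.395 -2.206
endloop
endfacet
facet normal 0.644 -0.531 -0.551
outer loop
vertex 1.084 2.752 -1.405
vertex 0.481 2.633 -1.995
vertex 0.997 3.309 -2.044
endloop
endfacet
facet normal 0.839 -0.153 0.522
outer loop
vertex 0.715 3.085 -0.714
vertex 1.084 2.752 -1.405
vertex 1.141 3.588 -1.252
endloop
endfacet

endsolid
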